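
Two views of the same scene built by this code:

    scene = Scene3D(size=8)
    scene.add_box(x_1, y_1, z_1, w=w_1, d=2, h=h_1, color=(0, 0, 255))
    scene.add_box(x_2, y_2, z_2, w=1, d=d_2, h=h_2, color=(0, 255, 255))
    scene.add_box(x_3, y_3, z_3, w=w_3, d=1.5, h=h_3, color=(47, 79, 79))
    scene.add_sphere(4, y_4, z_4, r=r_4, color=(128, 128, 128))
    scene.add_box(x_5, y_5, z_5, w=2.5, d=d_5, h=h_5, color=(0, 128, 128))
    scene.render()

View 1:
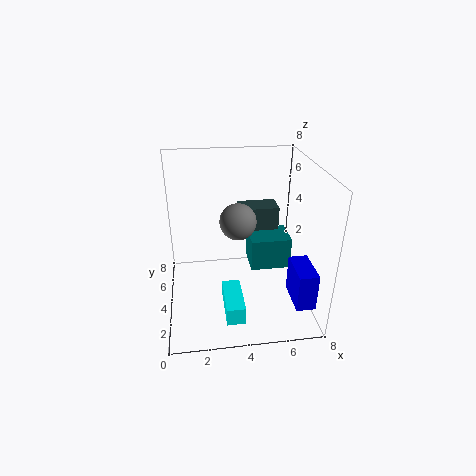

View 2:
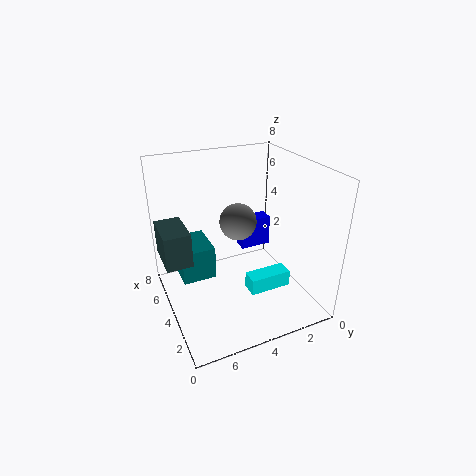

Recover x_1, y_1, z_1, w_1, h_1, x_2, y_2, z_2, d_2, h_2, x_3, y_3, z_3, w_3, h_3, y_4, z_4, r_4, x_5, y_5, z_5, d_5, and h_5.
x_1 = 6.5; y_1 = 0.5; z_1 = 1.5; w_1 = 1; h_1 = 2; x_2 = 3; y_2 = 1; z_2 = 0.5; d_2 = 2.5; h_2 = 1; x_3 = 4.5; y_3 = 6.5; z_3 = 2.5; w_3 = 2.5; h_3 = 2; y_4 = 4; z_4 = 5; r_4 = 1; x_5 = 5; y_5 = 5; z_5 = 1; d_5 = 2; h_5 = 2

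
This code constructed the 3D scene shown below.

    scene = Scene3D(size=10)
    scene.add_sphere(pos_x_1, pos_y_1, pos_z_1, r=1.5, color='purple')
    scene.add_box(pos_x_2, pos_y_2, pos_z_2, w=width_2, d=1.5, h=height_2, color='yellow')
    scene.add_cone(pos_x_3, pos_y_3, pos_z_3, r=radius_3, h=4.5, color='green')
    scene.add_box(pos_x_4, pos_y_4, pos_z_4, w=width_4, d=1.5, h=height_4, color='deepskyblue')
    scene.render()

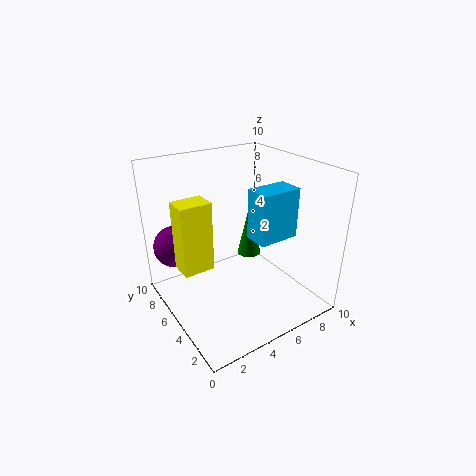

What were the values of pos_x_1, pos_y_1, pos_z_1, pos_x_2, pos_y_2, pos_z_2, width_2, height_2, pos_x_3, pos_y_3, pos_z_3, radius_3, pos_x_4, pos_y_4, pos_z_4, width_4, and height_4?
pos_x_1 = 1.5
pos_y_1 = 8
pos_z_1 = 4
pos_x_2 = 0.5
pos_y_2 = 4
pos_z_2 = 4
width_2 = 2
height_2 = 4.5
pos_x_3 = 8.5
pos_y_3 = 8.5
pos_z_3 = 1
radius_3 = 1
pos_x_4 = 4
pos_y_4 = 1
pos_z_4 = 6.5
width_4 = 2.5
height_4 = 3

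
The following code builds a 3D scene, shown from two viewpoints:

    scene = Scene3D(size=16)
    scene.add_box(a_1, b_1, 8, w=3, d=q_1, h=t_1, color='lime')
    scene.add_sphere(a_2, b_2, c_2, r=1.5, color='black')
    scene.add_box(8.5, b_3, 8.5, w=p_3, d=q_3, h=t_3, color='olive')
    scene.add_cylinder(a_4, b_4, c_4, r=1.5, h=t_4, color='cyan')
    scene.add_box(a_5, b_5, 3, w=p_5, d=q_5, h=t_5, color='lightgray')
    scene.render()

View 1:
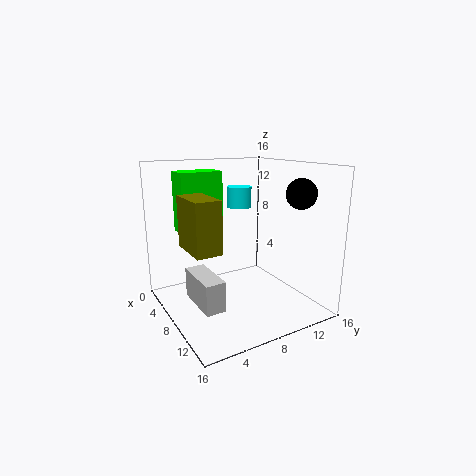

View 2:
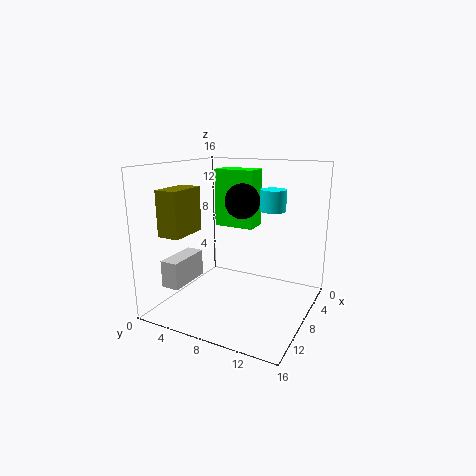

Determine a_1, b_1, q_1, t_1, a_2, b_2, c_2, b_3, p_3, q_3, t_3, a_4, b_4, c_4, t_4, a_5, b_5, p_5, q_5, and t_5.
a_1 = 1.5
b_1 = 3
q_1 = 5
t_1 = 7
a_2 = 14
b_2 = 11.5
c_2 = 13.5
b_3 = 1
p_3 = 4.5
q_3 = 2.5
t_3 = 5
a_4 = 4
b_4 = 10.5
c_4 = 10.5
t_4 = 2.5
a_5 = 8.5
b_5 = 1.5
p_5 = 5
q_5 = 2
t_5 = 3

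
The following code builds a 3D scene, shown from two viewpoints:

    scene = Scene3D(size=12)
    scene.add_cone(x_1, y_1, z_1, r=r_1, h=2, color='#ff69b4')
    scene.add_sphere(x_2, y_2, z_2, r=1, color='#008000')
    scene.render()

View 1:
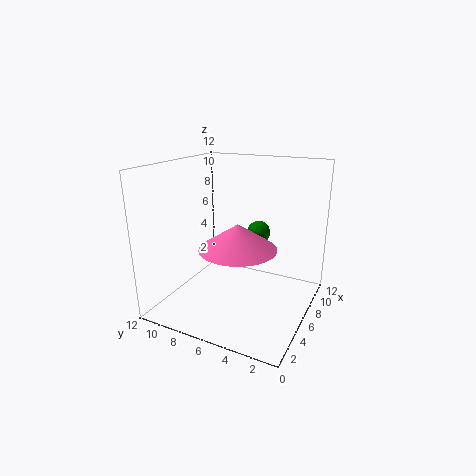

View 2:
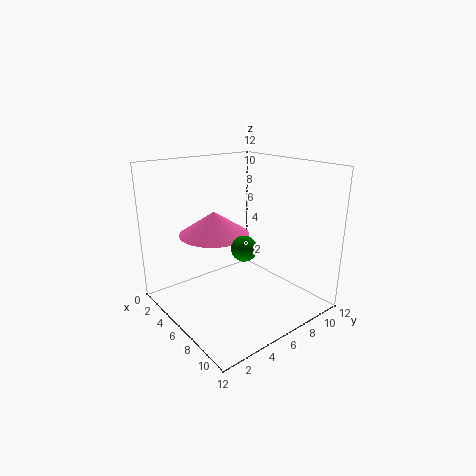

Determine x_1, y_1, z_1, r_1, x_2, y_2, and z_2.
x_1 = 4
y_1 = 5
z_1 = 6
r_1 = 3
x_2 = 8
y_2 = 5
z_2 = 6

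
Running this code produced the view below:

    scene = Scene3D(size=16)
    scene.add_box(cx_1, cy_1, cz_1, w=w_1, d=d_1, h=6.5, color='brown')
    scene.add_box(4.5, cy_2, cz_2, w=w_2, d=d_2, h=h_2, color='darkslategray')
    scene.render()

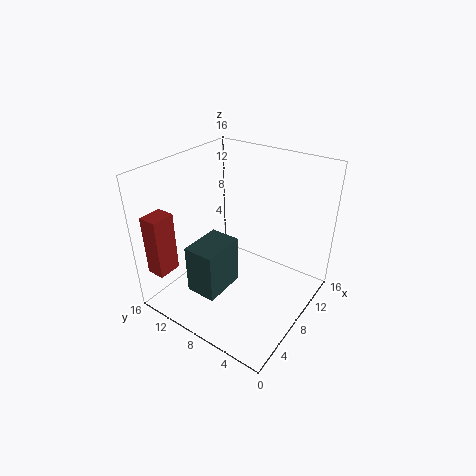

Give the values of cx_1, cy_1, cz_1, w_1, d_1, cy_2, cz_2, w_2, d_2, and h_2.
cx_1 = 0.25; cy_1 = 12.25; cz_1 = 5.5; w_1 = 2.5; d_1 = 2; cy_2 = 9.25; cz_2 = 0.5; w_2 = 5.25; d_2 = 3.75; h_2 = 6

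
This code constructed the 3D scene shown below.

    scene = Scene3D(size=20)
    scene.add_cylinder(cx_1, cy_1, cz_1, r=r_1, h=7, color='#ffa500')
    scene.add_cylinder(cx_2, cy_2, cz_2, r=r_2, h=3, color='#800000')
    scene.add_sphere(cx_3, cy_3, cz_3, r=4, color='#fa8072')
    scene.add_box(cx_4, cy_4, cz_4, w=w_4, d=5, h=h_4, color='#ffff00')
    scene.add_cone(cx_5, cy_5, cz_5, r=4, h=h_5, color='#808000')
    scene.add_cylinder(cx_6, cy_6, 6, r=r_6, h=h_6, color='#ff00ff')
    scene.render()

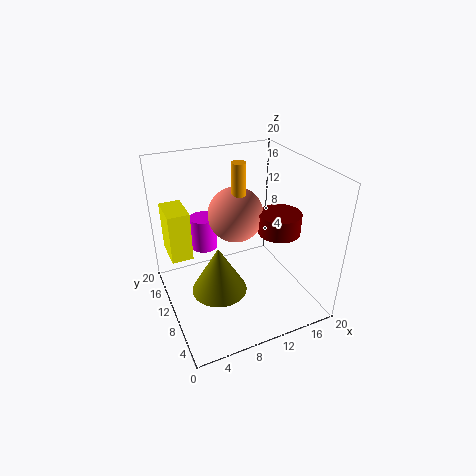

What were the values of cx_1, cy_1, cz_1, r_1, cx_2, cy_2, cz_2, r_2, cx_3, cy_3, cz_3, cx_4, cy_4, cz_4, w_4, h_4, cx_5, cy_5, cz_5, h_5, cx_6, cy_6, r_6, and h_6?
cx_1 = 11, cy_1 = 12, cz_1 = 13, r_1 = 1, cx_2 = 16, cy_2 = 9, cz_2 = 10, r_2 = 3, cx_3 = 11, cy_3 = 13, cz_3 = 12, cx_4 = 1, cy_4 = 12, cz_4 = 7, w_4 = 3, h_4 = 7, cx_5 = 7, cy_5 = 10, cz_5 = 2, h_5 = 7, cx_6 = 7, cy_6 = 16, r_6 = 2, h_6 = 5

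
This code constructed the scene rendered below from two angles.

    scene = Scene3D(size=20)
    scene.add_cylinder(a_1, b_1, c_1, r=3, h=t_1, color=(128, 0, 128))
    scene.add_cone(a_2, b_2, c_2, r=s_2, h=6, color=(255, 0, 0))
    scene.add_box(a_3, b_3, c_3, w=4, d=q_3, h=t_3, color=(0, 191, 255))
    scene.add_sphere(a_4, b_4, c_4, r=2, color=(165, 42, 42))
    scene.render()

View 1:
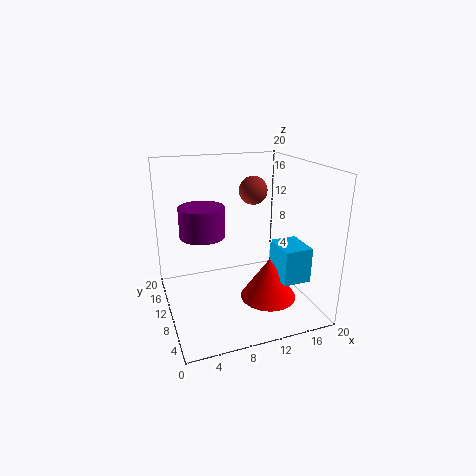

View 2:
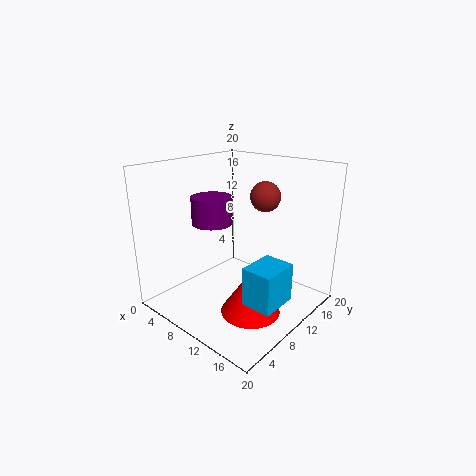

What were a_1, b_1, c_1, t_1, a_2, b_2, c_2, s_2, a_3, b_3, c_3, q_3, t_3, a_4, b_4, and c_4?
a_1 = 5, b_1 = 10, c_1 = 11, t_1 = 4, a_2 = 14, b_2 = 8, c_2 = 1, s_2 = 4, a_3 = 15, b_3 = 5, c_3 = 4, q_3 = 5, t_3 = 5, a_4 = 13, b_4 = 12, c_4 = 16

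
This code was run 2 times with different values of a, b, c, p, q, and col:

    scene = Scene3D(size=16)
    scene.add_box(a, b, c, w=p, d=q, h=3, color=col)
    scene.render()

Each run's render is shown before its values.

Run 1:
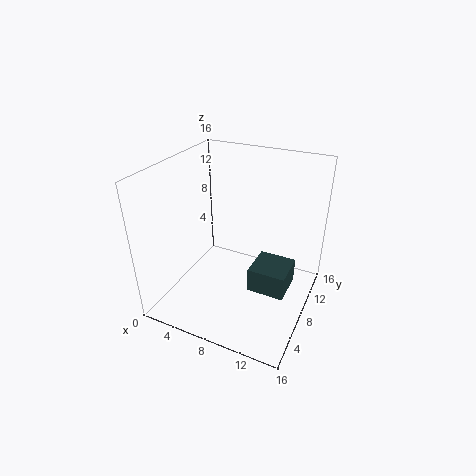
a = 9, b = 8.5, c = 0.5, p = 4.5, q = 4.5, col = 'darkslategray'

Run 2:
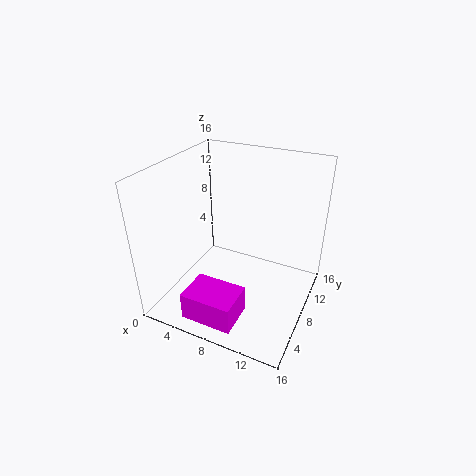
a = 5, b = 0.5, c = 1.5, p = 5.5, q = 4, col = 'magenta'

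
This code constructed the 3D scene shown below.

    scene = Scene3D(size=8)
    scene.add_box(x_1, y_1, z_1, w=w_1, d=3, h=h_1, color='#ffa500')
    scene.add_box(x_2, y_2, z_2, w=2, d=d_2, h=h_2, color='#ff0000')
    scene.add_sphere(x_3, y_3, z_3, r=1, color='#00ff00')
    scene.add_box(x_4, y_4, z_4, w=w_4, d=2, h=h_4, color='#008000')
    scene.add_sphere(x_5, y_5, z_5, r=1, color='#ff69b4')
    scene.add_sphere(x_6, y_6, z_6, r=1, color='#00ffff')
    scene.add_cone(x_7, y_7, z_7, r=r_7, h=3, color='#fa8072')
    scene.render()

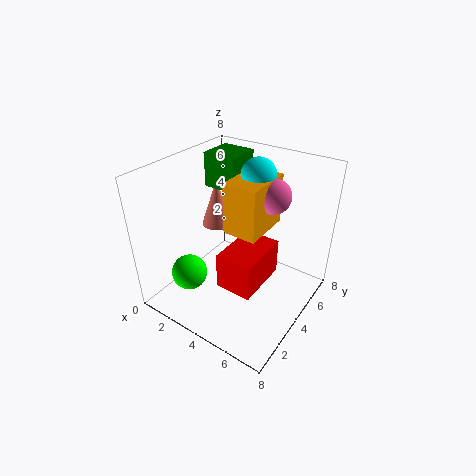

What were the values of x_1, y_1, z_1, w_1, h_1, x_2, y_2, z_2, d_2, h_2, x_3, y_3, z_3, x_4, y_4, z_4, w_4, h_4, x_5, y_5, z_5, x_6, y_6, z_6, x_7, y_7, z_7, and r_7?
x_1 = 3
y_1 = 4
z_1 = 4
w_1 = 2
h_1 = 3
x_2 = 4
y_2 = 2
z_2 = 2
d_2 = 3
h_2 = 2
x_3 = 2
y_3 = 2
z_3 = 2
x_4 = 1
y_4 = 5
z_4 = 6
w_4 = 2
h_4 = 2
x_5 = 5
y_5 = 6
z_5 = 6
x_6 = 4
y_6 = 6
z_6 = 7
x_7 = 1
y_7 = 6
z_7 = 3
r_7 = 1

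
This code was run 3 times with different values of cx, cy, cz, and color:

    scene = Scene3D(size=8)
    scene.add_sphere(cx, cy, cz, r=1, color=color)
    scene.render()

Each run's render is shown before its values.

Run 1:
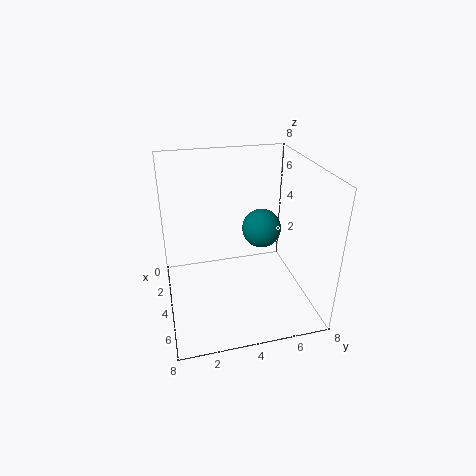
cx = 5; cy = 5; cz = 5; color = 'teal'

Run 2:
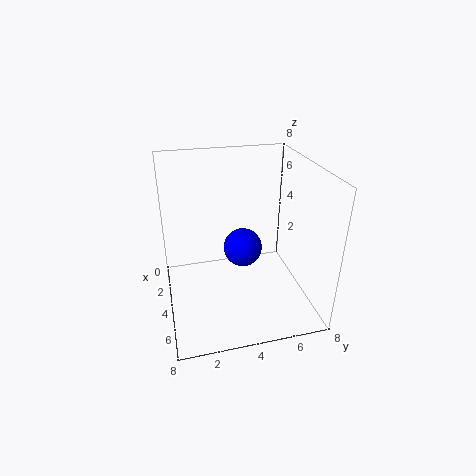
cx = 5; cy = 4; cz = 4; color = 'blue'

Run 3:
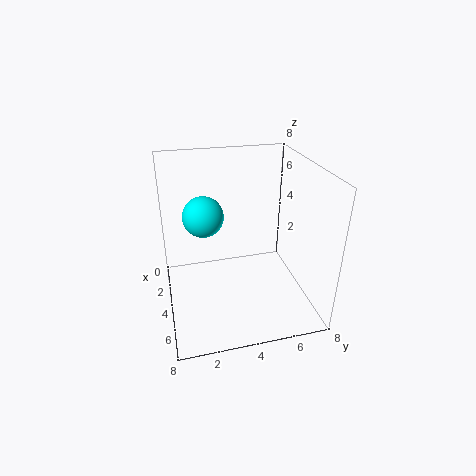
cx = 5; cy = 2; cz = 6; color = 'cyan'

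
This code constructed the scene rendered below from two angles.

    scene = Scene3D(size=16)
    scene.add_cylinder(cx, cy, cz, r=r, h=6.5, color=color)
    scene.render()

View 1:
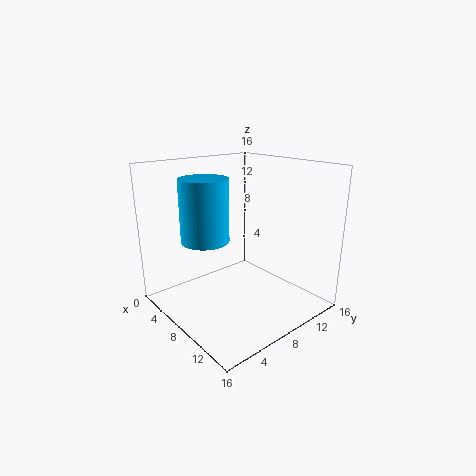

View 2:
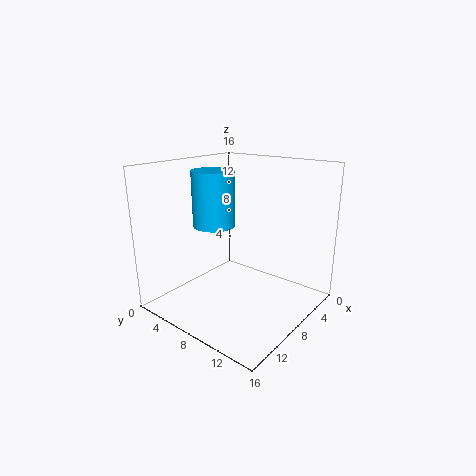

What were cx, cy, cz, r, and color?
cx = 7.5; cy = 4; cz = 8.5; r = 2.5; color = 'deepskyblue'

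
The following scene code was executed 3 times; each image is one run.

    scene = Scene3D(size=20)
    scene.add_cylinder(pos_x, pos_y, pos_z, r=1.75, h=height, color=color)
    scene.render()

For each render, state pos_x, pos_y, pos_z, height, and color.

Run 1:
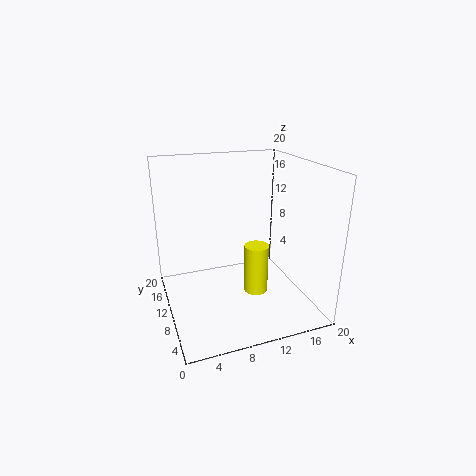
pos_x = 12.75; pos_y = 9.75; pos_z = 1.25; height = 7.25; color = 'yellow'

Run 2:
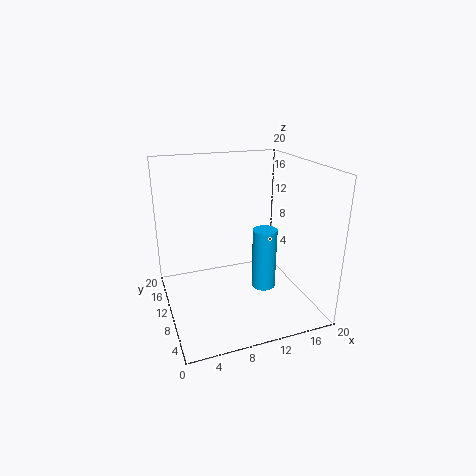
pos_x = 14; pos_y = 9.75; pos_z = 1.75; height = 9; color = 'deepskyblue'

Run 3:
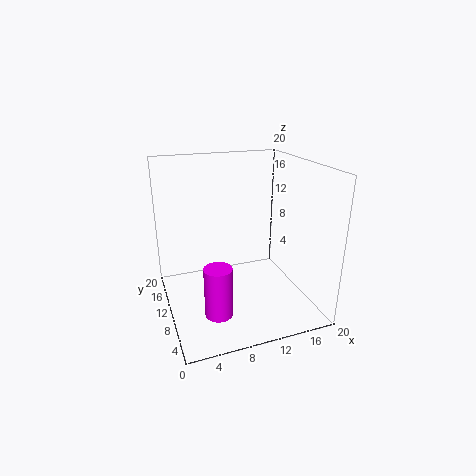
pos_x = 5.25; pos_y = 4; pos_z = 2.75; height = 6.5; color = 'magenta'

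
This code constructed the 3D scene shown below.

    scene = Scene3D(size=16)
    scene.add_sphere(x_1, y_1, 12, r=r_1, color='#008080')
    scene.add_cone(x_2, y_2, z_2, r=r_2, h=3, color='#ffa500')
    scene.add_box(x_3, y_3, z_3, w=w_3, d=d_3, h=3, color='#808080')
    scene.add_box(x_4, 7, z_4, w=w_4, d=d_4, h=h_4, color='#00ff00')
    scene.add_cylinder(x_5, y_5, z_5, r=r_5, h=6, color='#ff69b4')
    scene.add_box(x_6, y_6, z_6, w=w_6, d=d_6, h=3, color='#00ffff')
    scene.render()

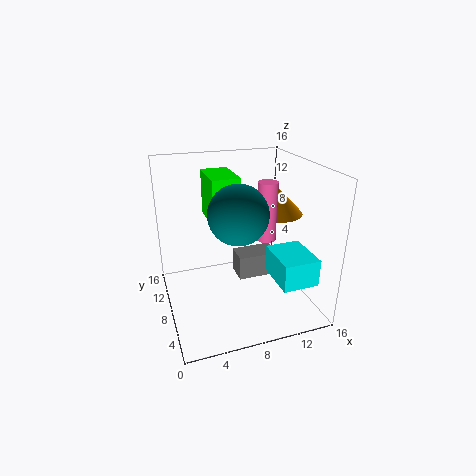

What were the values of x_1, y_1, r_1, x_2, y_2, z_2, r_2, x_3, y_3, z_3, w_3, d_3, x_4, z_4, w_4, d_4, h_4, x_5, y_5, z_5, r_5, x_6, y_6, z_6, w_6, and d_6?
x_1 = 7
y_1 = 5
r_1 = 3
x_2 = 13
y_2 = 9
z_2 = 10
r_2 = 3
x_3 = 9
y_3 = 10
z_3 = 1
w_3 = 5
d_3 = 3
x_4 = 5
z_4 = 10
w_4 = 3
d_4 = 5
h_4 = 5
x_5 = 10
y_5 = 5
z_5 = 9
r_5 = 1
x_6 = 11
y_6 = 2
z_6 = 4
w_6 = 4
d_6 = 5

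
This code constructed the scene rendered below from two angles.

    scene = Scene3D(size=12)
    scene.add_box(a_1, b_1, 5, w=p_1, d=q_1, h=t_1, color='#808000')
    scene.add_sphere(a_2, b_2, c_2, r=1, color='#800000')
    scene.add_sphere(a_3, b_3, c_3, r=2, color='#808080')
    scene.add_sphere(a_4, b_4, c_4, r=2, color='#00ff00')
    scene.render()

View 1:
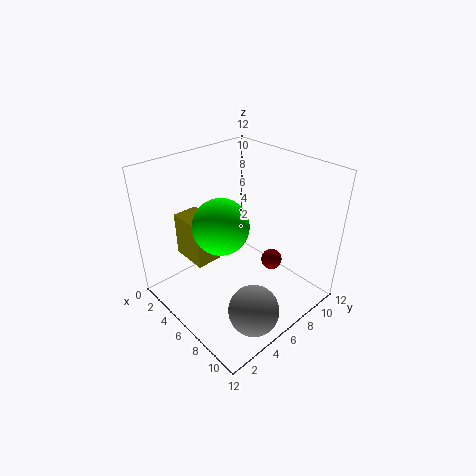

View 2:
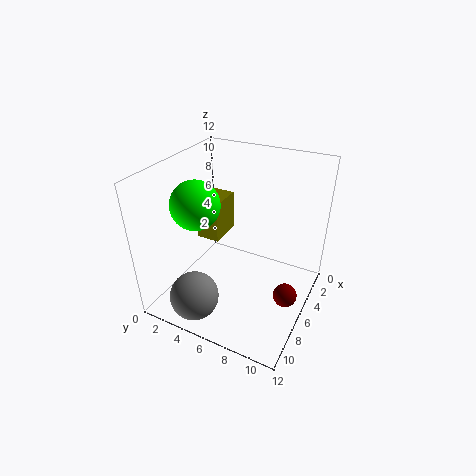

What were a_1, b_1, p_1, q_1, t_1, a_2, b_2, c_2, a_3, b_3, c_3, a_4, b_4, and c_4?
a_1 = 3, b_1 = 2, p_1 = 3, q_1 = 2, t_1 = 3.5, a_2 = 6, b_2 = 10.5, c_2 = 1.5, a_3 = 10, b_3 = 4, c_3 = 2, a_4 = 7.5, b_4 = 3, c_4 = 9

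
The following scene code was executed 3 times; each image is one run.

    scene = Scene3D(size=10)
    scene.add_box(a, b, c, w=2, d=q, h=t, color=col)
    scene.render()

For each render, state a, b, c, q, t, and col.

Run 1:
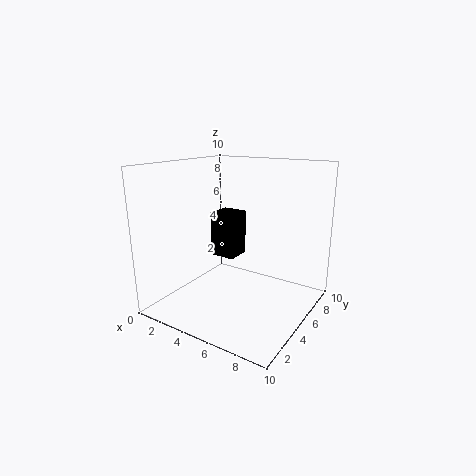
a = 1.5
b = 6.5
c = 2.5
q = 2
t = 3.5
col = 'black'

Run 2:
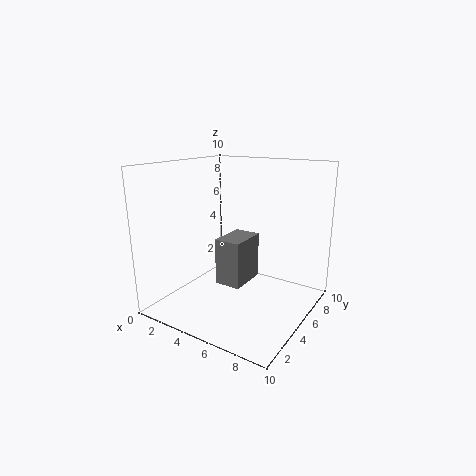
a = 3
b = 5
c = 1
q = 3
t = 3.5
col = 'gray'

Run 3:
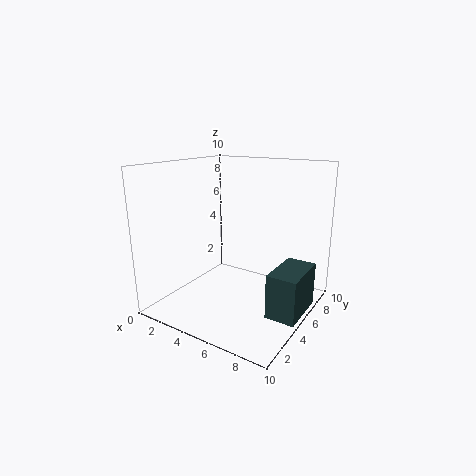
a = 8
b = 3.5
c = 0.5
q = 3.5
t = 3
col = 'darkslategray'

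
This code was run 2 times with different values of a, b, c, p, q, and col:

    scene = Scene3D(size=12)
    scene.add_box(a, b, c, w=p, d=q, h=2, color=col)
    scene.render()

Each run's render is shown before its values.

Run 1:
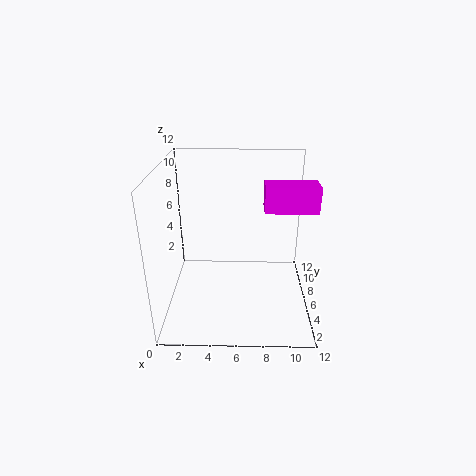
a = 8
b = 4
c = 9
p = 4
q = 2
col = 'magenta'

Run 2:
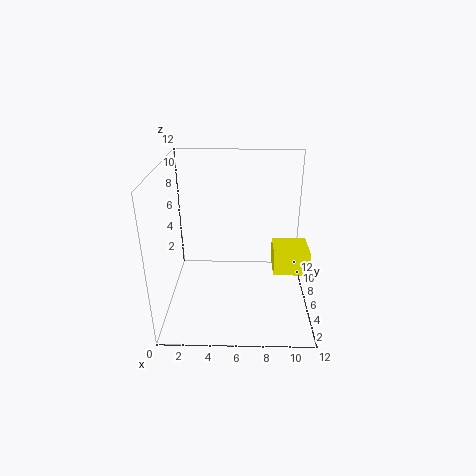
a = 9
b = 5
c = 3
p = 3
q = 3
col = 'yellow'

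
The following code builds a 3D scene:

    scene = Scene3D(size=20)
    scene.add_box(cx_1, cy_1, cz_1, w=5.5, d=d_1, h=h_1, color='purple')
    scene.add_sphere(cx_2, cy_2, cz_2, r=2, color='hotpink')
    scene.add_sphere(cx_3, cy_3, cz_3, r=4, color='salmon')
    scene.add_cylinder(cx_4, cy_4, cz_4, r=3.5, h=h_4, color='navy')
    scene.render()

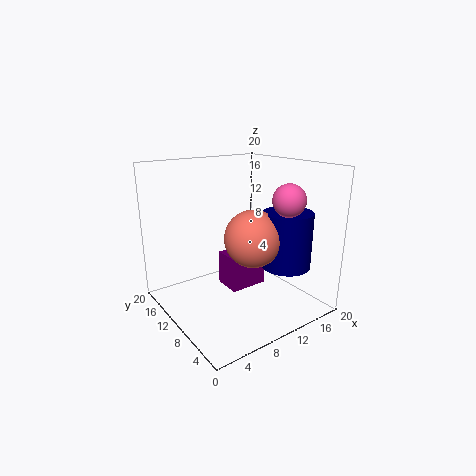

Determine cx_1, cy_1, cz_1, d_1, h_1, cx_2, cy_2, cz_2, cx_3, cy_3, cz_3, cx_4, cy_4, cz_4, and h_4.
cx_1 = 9; cy_1 = 9.5; cz_1 = 2; d_1 = 4; h_1 = 5; cx_2 = 12; cy_2 = 2.5; cz_2 = 16.5; cx_3 = 11.5; cy_3 = 8.5; cz_3 = 10; cx_4 = 16; cy_4 = 6.5; cz_4 = 5.5; h_4 = 8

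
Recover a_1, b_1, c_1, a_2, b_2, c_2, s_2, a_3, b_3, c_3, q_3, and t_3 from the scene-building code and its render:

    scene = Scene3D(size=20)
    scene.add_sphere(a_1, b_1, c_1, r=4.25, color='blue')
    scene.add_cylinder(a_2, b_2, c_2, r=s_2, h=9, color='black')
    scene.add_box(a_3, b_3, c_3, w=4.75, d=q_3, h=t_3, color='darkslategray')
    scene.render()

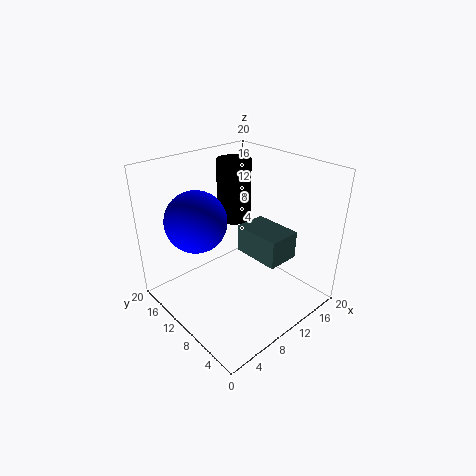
a_1 = 5.75, b_1 = 13.75, c_1 = 12.5, a_2 = 13.25, b_2 = 14.5, c_2 = 10.5, s_2 = 2.5, a_3 = 11.5, b_3 = 4.75, c_3 = 6.75, q_3 = 7, t_3 = 4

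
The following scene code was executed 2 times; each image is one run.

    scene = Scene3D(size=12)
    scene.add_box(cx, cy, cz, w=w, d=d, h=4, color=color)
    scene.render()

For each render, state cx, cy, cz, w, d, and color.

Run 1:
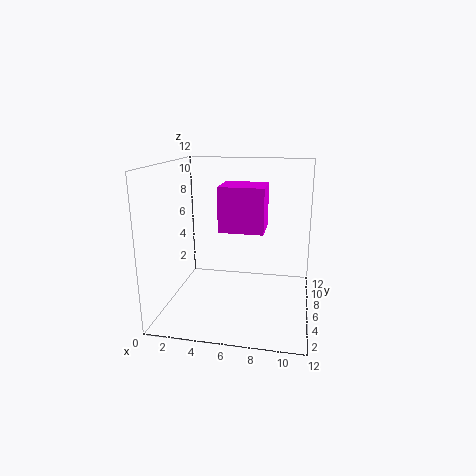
cx = 4
cy = 7
cz = 6
w = 4
d = 3.5
color = 'magenta'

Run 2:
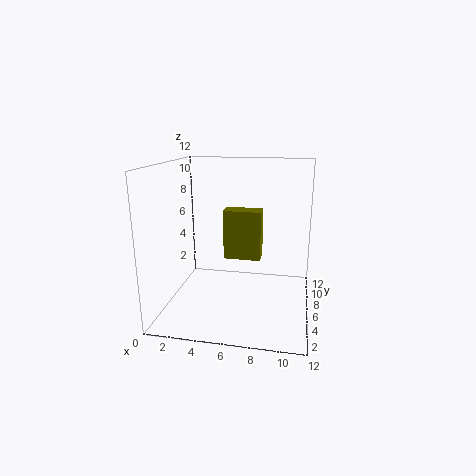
cx = 5
cy = 5
cz = 4.5
w = 3
d = 1.5
color = 'olive'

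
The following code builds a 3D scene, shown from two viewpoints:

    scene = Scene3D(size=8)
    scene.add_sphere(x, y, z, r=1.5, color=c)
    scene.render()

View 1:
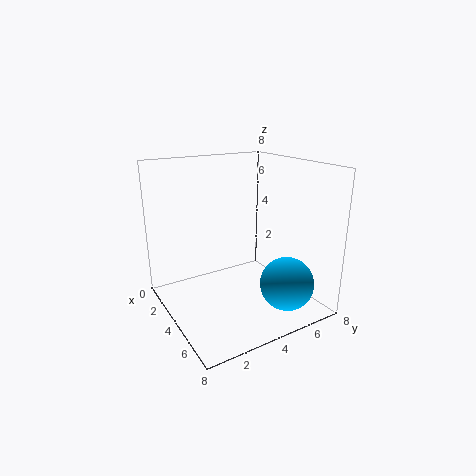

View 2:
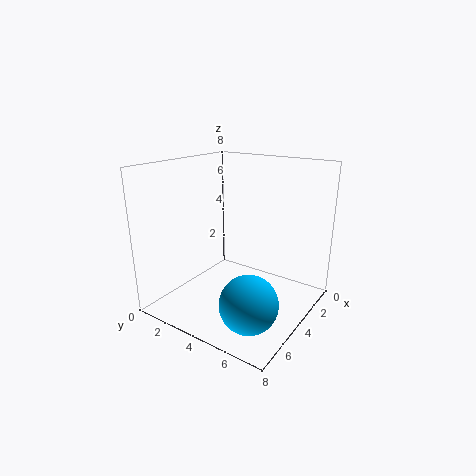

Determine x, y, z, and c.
x = 6; y = 6; z = 1.5; c = 'deepskyblue'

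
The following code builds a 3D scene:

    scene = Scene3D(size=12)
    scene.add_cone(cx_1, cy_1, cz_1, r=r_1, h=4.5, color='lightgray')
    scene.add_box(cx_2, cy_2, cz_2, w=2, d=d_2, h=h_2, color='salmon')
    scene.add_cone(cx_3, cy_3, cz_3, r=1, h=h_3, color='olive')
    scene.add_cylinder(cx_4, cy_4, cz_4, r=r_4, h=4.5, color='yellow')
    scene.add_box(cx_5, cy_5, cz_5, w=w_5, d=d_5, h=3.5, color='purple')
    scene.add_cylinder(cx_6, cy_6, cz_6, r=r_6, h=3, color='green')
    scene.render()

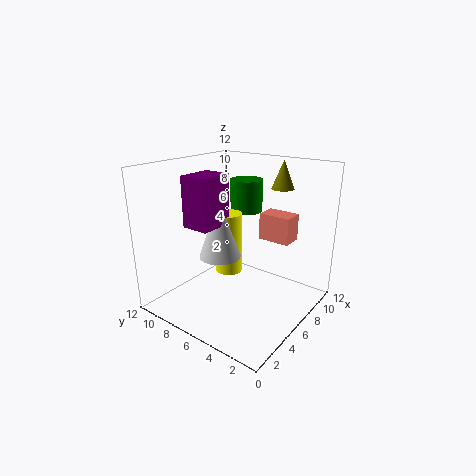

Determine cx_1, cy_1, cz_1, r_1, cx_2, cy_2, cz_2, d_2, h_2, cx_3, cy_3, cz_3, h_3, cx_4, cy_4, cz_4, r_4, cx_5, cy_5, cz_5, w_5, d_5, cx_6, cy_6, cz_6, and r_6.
cx_1 = 2.5; cy_1 = 5; cz_1 = 6; r_1 = 1.5; cx_2 = 10; cy_2 = 3.5; cz_2 = 4.5; d_2 = 3; h_2 = 2.5; cx_3 = 10.5; cy_3 = 4.5; cz_3 = 9.5; h_3 = 2.5; cx_4 = 3.5; cy_4 = 5; cz_4 = 4.5; r_4 = 1; cx_5 = 0.5; cy_5 = 4.5; cz_5 = 8.5; w_5 = 2.5; d_5 = 2; cx_6 = 10; cy_6 = 8; cz_6 = 7; r_6 = 1.5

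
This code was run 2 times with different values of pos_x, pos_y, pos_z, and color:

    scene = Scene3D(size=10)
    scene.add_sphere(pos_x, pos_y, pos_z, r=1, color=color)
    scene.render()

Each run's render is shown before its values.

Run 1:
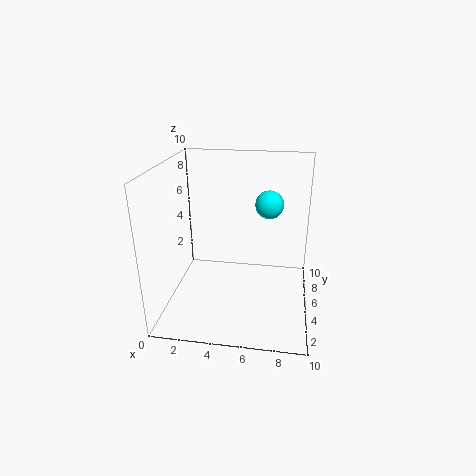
pos_x = 7, pos_y = 6.5, pos_z = 7, color = 'cyan'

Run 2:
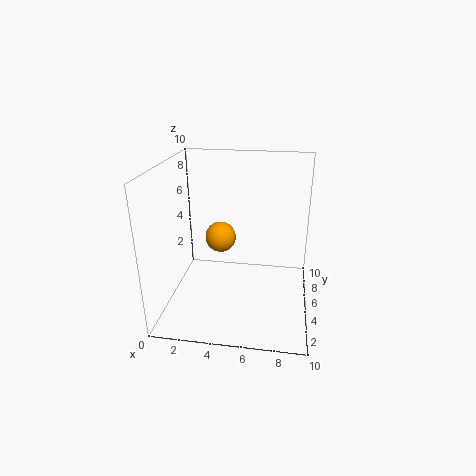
pos_x = 4, pos_y = 4, pos_z = 5.5, color = 'orange'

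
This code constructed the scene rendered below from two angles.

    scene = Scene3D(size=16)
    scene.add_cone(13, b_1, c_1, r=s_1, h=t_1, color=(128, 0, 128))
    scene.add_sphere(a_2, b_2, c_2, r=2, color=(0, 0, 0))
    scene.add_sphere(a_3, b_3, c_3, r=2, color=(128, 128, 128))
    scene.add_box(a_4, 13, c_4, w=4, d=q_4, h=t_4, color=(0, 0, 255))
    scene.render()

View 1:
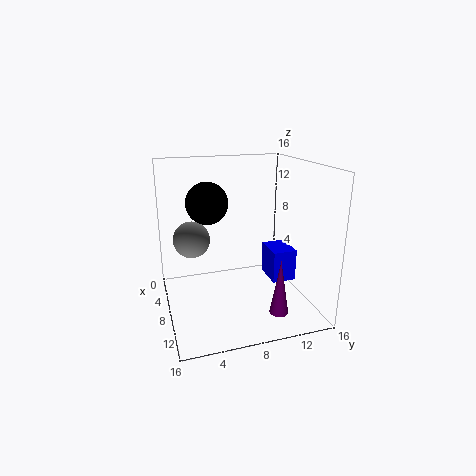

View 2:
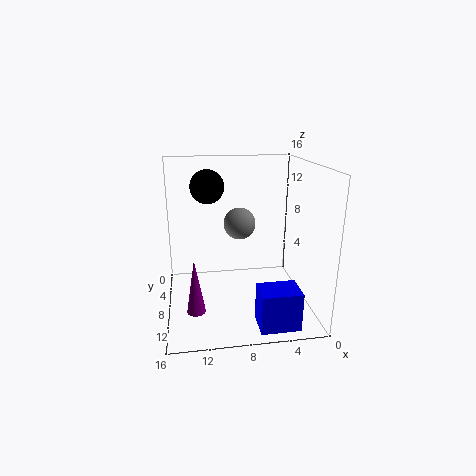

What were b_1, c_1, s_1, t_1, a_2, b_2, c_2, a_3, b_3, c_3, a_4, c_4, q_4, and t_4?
b_1 = 11
c_1 = 1
s_1 = 1
t_1 = 6
a_2 = 11
b_2 = 4
c_2 = 13
a_3 = 7
b_3 = 3
c_3 = 8
a_4 = 3
c_4 = 1
q_4 = 3
t_4 = 4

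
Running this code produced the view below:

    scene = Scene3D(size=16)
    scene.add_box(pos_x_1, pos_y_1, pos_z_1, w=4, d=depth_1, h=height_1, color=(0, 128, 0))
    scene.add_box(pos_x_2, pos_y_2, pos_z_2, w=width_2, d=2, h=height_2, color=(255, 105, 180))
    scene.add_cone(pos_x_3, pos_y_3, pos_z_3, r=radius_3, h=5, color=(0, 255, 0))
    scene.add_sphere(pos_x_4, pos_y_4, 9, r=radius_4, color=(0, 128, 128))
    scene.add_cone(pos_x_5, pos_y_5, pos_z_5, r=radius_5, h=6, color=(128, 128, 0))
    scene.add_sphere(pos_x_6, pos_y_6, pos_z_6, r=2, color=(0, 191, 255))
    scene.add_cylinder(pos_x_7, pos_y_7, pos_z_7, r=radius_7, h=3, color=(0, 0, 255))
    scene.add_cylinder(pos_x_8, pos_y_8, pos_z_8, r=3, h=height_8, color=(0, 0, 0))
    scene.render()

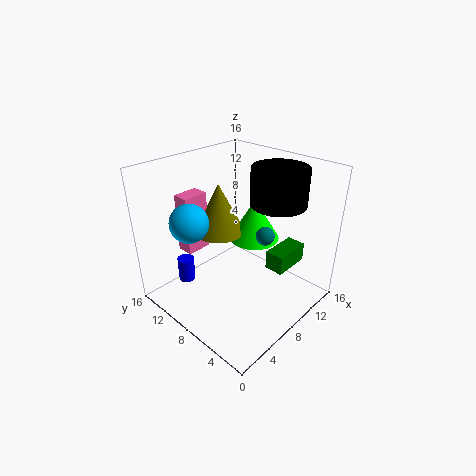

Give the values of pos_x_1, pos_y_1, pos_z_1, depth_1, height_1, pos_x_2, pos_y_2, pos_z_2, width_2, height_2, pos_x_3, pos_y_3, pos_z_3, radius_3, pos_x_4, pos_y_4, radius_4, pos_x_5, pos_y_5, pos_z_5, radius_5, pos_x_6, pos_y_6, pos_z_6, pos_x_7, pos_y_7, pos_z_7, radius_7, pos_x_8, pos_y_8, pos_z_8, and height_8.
pos_x_1 = 8
pos_y_1 = 2
pos_z_1 = 6
depth_1 = 2
height_1 = 2
pos_x_2 = 5
pos_y_2 = 13
pos_z_2 = 5
width_2 = 3
height_2 = 7
pos_x_3 = 12
pos_y_3 = 9
pos_z_3 = 6
radius_3 = 3
pos_x_4 = 9
pos_y_4 = 5
radius_4 = 1
pos_x_5 = 9
pos_y_5 = 12
pos_z_5 = 7
radius_5 = 3
pos_x_6 = 3
pos_y_6 = 10
pos_z_6 = 11
pos_x_7 = 5
pos_y_7 = 14
pos_z_7 = 1
radius_7 = 1
pos_x_8 = 11
pos_y_8 = 5
pos_z_8 = 12
height_8 = 4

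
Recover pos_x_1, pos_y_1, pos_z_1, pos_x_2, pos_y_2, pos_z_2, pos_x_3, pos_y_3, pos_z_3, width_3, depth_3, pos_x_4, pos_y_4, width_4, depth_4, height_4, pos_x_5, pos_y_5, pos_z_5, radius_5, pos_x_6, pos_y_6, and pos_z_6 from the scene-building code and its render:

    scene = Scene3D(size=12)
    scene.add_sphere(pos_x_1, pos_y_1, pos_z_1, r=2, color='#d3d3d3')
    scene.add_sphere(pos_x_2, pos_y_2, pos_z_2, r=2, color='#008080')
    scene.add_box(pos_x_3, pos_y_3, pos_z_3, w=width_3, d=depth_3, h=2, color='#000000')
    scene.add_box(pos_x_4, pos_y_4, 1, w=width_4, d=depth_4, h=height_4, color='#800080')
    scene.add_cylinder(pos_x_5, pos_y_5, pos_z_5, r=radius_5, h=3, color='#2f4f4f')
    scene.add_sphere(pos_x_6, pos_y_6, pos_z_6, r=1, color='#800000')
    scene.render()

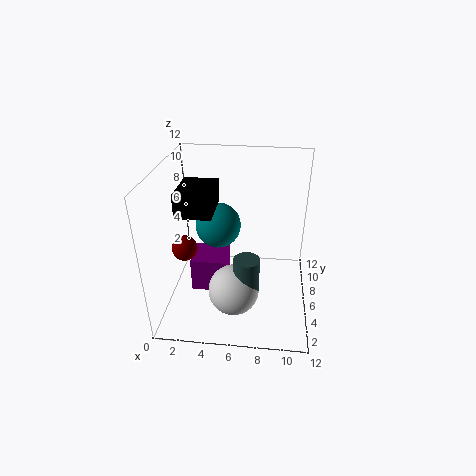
pos_x_1 = 6; pos_y_1 = 3; pos_z_1 = 3; pos_x_2 = 4; pos_y_2 = 8; pos_z_2 = 6; pos_x_3 = 1; pos_y_3 = 5; pos_z_3 = 8; width_3 = 3; depth_3 = 4; pos_x_4 = 2; pos_y_4 = 5; width_4 = 3; depth_4 = 3; height_4 = 3; pos_x_5 = 7; pos_y_5 = 3; pos_z_5 = 3; radius_5 = 1; pos_x_6 = 2; pos_y_6 = 4; pos_z_6 = 6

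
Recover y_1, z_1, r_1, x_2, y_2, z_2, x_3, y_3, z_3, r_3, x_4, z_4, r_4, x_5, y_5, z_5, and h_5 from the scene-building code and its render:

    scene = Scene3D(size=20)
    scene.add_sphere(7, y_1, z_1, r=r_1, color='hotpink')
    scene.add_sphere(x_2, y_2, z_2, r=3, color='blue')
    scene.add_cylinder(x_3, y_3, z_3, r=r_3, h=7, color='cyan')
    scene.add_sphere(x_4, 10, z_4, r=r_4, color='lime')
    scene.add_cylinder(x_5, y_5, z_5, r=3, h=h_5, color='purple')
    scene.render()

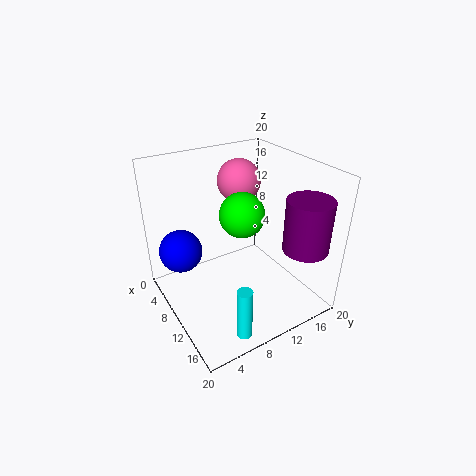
y_1 = 12, z_1 = 17, r_1 = 3, x_2 = 6, y_2 = 3, z_2 = 8, x_3 = 18, y_3 = 6, z_3 = 1, r_3 = 1, x_4 = 11, z_4 = 14, r_4 = 3, x_5 = 17, y_5 = 16, z_5 = 10, h_5 = 7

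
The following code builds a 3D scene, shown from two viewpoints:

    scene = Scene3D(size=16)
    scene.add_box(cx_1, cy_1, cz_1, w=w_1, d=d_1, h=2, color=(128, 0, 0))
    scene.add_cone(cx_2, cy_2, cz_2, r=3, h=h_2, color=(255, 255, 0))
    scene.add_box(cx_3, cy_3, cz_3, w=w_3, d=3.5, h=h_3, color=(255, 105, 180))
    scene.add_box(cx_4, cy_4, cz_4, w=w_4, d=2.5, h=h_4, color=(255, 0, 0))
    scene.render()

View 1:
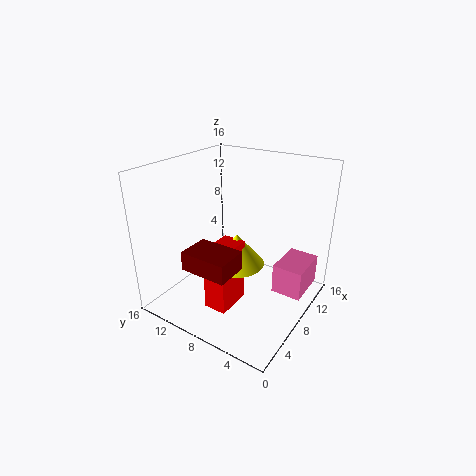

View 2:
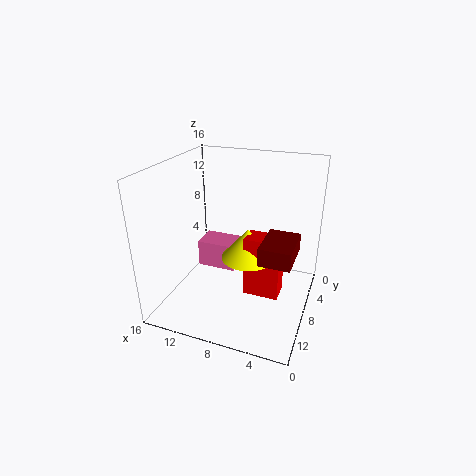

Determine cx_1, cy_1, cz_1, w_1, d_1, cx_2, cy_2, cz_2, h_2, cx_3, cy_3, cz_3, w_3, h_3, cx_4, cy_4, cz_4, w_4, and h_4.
cx_1 = 1.5; cy_1 = 5.5; cz_1 = 6.5; w_1 = 3.5; d_1 = 5; cx_2 = 7; cy_2 = 7.5; cz_2 = 5.5; h_2 = 3.5; cx_3 = 10; cy_3 = 1; cz_3 = 1; w_3 = 5; h_3 = 3.5; cx_4 = 3; cy_4 = 6.5; cz_4 = 1.5; w_4 = 4; h_4 = 7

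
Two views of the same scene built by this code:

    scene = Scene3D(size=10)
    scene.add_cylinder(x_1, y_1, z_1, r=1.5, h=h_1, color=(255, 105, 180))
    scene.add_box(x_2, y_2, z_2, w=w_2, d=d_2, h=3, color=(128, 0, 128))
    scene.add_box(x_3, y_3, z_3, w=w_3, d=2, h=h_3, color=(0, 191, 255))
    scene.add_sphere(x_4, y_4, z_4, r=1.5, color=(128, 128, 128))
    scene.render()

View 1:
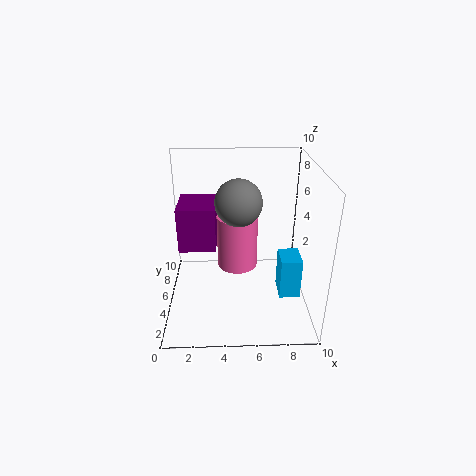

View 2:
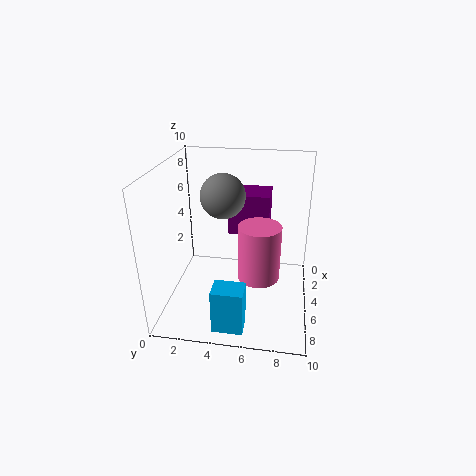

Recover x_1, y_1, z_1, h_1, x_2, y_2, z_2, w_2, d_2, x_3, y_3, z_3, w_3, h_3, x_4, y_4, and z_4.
x_1 = 5, y_1 = 6.5, z_1 = 2, h_1 = 4, x_2 = 1, y_2 = 4, z_2 = 4.5, w_2 = 2.5, d_2 = 3, x_3 = 8, y_3 = 4, z_3 = 0.5, w_3 = 1.5, h_3 = 3, x_4 = 5, y_4 = 4, z_4 = 8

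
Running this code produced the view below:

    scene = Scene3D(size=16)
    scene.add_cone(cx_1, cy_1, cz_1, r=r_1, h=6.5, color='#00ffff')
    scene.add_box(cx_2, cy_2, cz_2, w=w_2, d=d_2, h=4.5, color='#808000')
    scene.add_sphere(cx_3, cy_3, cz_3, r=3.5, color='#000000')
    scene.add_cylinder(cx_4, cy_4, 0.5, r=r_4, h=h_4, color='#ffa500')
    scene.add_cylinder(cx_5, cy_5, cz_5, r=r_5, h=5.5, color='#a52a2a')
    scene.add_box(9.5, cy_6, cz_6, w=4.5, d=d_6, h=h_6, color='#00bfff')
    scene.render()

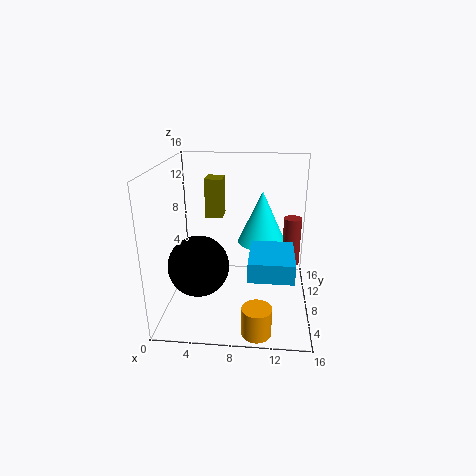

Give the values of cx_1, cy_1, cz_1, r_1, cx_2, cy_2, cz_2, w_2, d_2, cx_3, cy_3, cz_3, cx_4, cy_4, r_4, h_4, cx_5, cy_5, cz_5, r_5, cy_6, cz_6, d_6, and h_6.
cx_1 = 10.5
cy_1 = 13
cz_1 = 5.5
r_1 = 3
cx_2 = 4
cy_2 = 10
cz_2 = 9.5
w_2 = 2
d_2 = 2.5
cx_3 = 3.5
cy_3 = 7.5
cz_3 = 4.5
cx_4 = 10.5
cy_4 = 1.5
r_4 = 1.5
h_4 = 3
cx_5 = 14
cy_5 = 9.5
cz_5 = 4.5
r_5 = 1
cy_6 = 2
cz_6 = 6
d_6 = 5.5
h_6 = 2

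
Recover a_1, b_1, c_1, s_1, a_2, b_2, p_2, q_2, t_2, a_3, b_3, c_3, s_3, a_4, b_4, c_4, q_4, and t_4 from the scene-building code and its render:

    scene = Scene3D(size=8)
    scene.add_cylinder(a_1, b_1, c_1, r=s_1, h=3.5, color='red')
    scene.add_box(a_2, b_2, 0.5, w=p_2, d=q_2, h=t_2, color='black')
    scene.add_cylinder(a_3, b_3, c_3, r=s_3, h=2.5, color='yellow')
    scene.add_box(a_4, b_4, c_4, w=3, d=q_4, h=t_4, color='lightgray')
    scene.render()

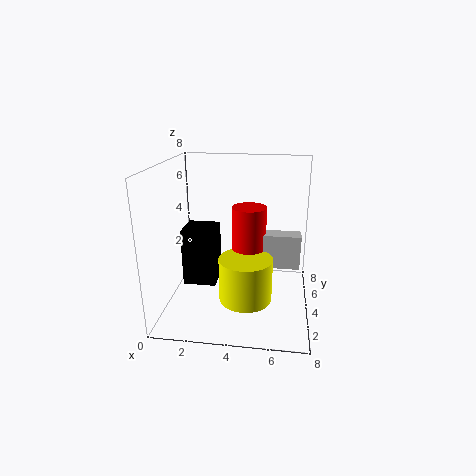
a_1 = 4.5; b_1 = 5; c_1 = 2; s_1 = 1; a_2 = 0.5; b_2 = 4.5; p_2 = 2; q_2 = 2; t_2 = 3.5; a_3 = 4.5; b_3 = 3.5; c_3 = 0.5; s_3 = 1.5; a_4 = 4.5; b_4 = 4.5; c_4 = 2; q_4 = 1; t_4 = 2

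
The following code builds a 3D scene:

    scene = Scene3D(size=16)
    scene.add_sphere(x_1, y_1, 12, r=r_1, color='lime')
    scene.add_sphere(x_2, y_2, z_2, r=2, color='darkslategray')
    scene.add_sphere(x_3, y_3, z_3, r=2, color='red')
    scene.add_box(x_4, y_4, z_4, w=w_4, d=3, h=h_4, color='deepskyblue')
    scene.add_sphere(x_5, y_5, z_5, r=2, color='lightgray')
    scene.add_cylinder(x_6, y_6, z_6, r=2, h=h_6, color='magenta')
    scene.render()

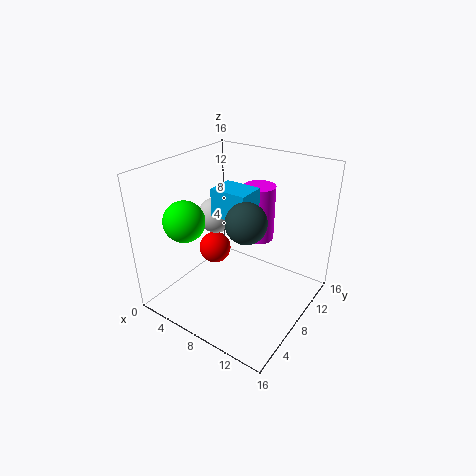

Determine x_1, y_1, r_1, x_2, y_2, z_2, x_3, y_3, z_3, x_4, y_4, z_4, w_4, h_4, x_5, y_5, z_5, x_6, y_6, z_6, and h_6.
x_1 = 6, y_1 = 2, r_1 = 2, x_2 = 11, y_2 = 5, z_2 = 12, x_3 = 3, y_3 = 10, z_3 = 4, x_4 = 6, y_4 = 6, z_4 = 11, w_4 = 4, h_4 = 3, x_5 = 5, y_5 = 8, z_5 = 10, x_6 = 7, y_6 = 14, z_6 = 5, h_6 = 7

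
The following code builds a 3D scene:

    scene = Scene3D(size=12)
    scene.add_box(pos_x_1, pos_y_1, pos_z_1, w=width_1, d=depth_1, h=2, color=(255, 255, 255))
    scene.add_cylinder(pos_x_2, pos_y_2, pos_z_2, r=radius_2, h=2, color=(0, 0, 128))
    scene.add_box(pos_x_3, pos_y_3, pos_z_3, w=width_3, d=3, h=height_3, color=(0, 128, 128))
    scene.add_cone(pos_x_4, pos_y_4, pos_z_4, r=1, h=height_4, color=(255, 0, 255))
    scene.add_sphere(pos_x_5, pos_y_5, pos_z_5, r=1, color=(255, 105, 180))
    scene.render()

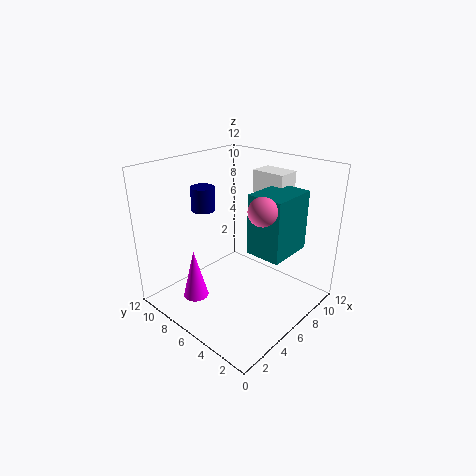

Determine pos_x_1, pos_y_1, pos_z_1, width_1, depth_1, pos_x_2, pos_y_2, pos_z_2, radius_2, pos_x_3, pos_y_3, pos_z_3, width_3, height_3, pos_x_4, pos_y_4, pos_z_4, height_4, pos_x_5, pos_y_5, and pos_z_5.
pos_x_1 = 9, pos_y_1 = 4, pos_z_1 = 9, width_1 = 2, depth_1 = 3, pos_x_2 = 5, pos_y_2 = 9, pos_z_2 = 8, radius_2 = 1, pos_x_3 = 6, pos_y_3 = 2, pos_z_3 = 5, width_3 = 4, height_3 = 5, pos_x_4 = 2, pos_y_4 = 7, pos_z_4 = 2, height_4 = 4, pos_x_5 = 4, pos_y_5 = 2, pos_z_5 = 10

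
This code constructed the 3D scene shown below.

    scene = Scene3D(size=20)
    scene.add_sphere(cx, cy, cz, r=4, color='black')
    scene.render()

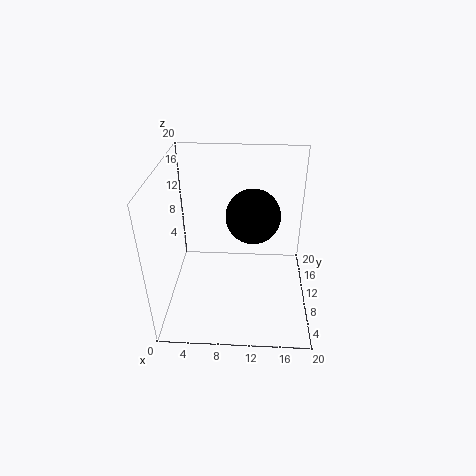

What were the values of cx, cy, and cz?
cx = 12; cy = 13.5; cz = 11.5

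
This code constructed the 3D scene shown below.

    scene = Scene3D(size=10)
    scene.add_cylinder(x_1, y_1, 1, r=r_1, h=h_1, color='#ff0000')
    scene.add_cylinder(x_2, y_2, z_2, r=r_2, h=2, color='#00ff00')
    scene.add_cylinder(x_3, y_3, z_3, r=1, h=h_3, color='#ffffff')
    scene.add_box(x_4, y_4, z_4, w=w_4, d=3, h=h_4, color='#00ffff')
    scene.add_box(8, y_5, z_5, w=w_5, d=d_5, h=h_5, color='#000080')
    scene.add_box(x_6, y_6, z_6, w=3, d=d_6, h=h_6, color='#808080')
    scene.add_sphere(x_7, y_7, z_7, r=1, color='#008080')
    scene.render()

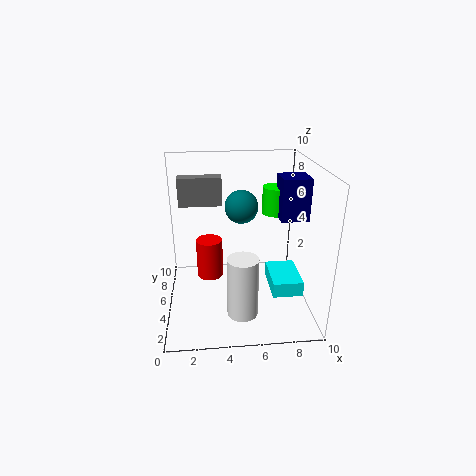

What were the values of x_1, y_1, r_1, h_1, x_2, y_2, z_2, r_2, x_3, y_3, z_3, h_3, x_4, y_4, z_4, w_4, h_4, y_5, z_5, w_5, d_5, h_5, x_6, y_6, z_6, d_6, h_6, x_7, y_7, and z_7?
x_1 = 3; y_1 = 7; r_1 = 1; h_1 = 3; x_2 = 8; y_2 = 7; z_2 = 6; r_2 = 1; x_3 = 5; y_3 = 2; z_3 = 1; h_3 = 4; x_4 = 7; y_4 = 2; z_4 = 2; w_4 = 2; h_4 = 1; y_5 = 5; z_5 = 6; w_5 = 2; d_5 = 2; h_5 = 3; x_6 = 1; y_6 = 6; z_6 = 7; d_6 = 1; h_6 = 2; x_7 = 5; y_7 = 3; z_7 = 8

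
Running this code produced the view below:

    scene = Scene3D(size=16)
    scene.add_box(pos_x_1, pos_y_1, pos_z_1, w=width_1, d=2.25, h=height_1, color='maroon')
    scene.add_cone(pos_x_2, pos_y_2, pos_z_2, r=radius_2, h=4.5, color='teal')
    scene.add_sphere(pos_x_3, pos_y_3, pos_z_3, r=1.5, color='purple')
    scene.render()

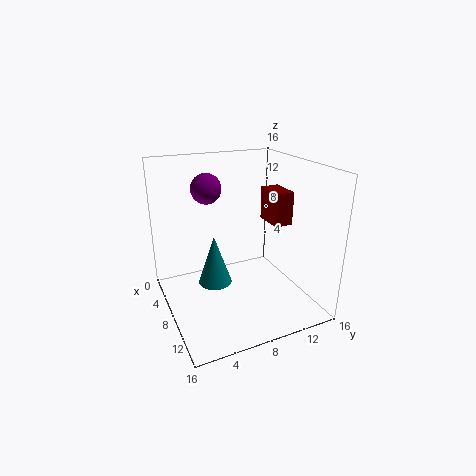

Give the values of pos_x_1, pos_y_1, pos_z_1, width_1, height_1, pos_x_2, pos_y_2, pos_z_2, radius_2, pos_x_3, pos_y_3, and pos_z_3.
pos_x_1 = 4
pos_y_1 = 13
pos_z_1 = 8.25
width_1 = 3.75
height_1 = 4
pos_x_2 = 13.25
pos_y_2 = 3.25
pos_z_2 = 6.75
radius_2 = 1.5
pos_x_3 = 8.75
pos_y_3 = 4.25
pos_z_3 = 14.25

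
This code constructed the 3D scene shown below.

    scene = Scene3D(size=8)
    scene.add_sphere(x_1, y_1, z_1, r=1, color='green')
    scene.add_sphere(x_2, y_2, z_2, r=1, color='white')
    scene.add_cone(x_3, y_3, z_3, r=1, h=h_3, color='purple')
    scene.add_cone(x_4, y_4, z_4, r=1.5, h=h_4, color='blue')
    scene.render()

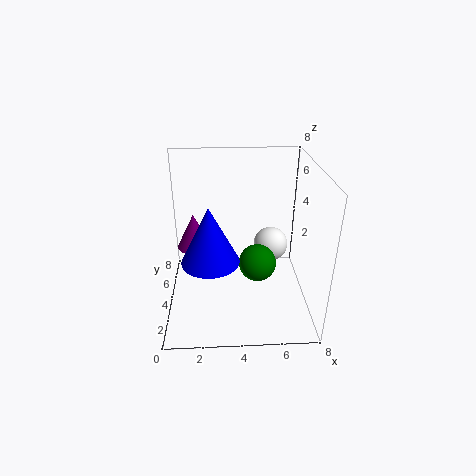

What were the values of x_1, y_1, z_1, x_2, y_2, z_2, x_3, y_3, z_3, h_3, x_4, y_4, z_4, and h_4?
x_1 = 5; y_1 = 3; z_1 = 3; x_2 = 6; y_2 = 5; z_2 = 3; x_3 = 1.5; y_3 = 5; z_3 = 3; h_3 = 2; x_4 = 2.5; y_4 = 2.5; z_4 = 3.5; h_4 = 3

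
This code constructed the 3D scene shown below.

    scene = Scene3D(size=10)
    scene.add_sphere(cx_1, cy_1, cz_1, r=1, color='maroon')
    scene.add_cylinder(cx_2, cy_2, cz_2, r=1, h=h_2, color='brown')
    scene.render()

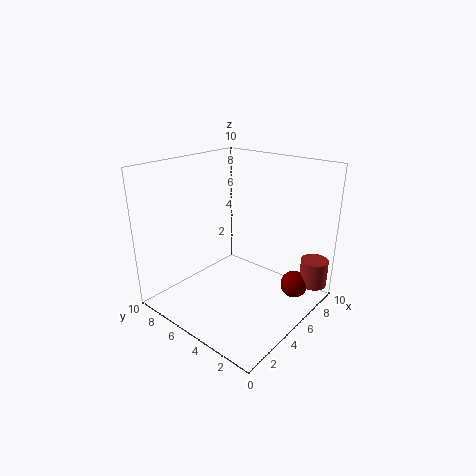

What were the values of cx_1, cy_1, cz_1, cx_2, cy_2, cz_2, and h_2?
cx_1 = 8
cy_1 = 2
cz_1 = 1
cx_2 = 9
cy_2 = 1
cz_2 = 1
h_2 = 2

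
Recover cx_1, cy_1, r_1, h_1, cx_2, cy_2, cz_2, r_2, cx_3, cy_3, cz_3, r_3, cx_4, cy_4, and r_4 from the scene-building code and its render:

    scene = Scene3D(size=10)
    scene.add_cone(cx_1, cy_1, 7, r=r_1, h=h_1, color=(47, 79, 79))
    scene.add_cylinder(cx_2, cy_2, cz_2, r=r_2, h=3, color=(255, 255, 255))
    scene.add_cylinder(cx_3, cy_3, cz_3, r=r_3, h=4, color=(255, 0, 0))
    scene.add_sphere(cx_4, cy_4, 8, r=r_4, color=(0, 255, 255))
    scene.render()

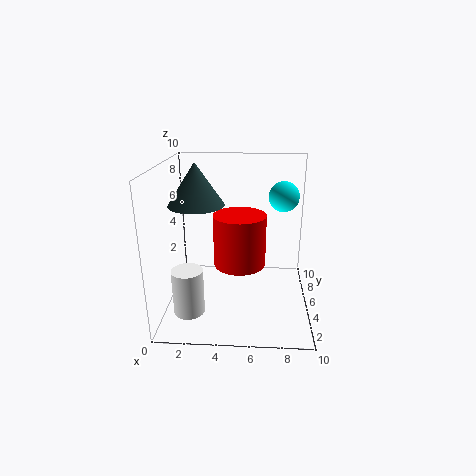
cx_1 = 2; cy_1 = 6; r_1 = 2; h_1 = 3; cx_2 = 2; cy_2 = 2; cz_2 = 1; r_2 = 1; cx_3 = 5; cy_3 = 7; cz_3 = 2; r_3 = 2; cx_4 = 8; cy_4 = 5; r_4 = 1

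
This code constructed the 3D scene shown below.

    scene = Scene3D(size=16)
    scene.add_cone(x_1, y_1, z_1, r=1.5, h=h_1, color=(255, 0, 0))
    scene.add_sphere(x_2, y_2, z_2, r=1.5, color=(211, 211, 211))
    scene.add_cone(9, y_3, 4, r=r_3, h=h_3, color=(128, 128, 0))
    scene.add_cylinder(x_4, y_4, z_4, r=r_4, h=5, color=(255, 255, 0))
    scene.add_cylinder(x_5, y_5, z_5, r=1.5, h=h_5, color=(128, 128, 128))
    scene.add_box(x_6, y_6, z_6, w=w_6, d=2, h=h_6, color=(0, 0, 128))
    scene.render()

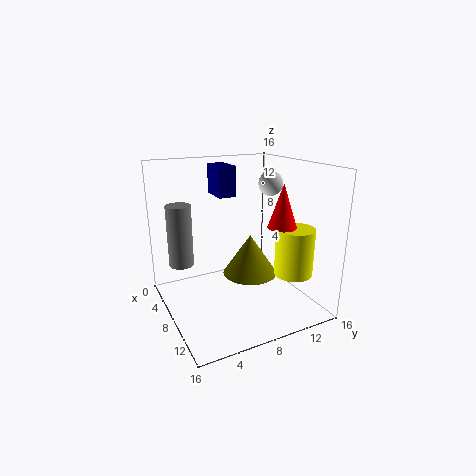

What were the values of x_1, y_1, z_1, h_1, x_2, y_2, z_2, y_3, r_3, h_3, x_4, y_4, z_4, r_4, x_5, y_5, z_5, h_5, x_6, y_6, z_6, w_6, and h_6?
x_1 = 12, y_1 = 11, z_1 = 10, h_1 = 4.5, x_2 = 5, y_2 = 14, z_2 = 13, y_3 = 9, r_3 = 3, h_3 = 4.5, x_4 = 13, y_4 = 12, z_4 = 5, r_4 = 2, x_5 = 2.5, y_5 = 3, z_5 = 3.5, h_5 = 7.5, x_6 = 2, y_6 = 7, z_6 = 12, w_6 = 3.5, h_6 = 3.5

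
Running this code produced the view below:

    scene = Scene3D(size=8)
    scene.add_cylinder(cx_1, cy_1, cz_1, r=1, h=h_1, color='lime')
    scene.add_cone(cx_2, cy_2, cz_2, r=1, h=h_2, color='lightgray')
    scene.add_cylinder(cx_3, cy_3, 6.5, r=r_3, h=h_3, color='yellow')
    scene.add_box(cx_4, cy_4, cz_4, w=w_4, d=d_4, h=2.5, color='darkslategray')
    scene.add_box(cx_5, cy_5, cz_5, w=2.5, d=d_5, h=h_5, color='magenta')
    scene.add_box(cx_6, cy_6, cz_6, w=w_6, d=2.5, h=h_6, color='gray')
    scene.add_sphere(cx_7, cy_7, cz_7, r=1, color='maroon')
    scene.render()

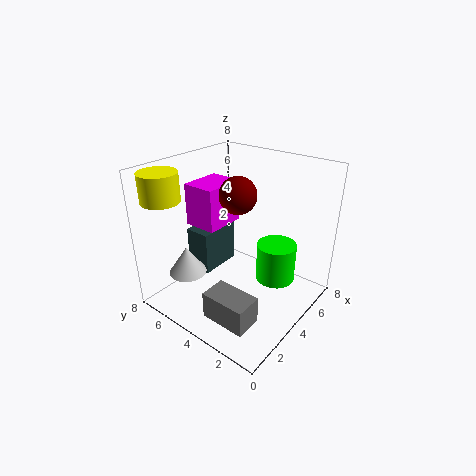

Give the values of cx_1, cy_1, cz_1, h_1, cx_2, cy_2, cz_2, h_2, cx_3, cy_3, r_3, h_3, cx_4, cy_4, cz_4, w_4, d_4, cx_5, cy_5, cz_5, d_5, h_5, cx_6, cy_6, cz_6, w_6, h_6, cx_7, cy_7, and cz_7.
cx_1 = 4
cy_1 = 1.5
cz_1 = 2.5
h_1 = 2
cx_2 = 1.5
cy_2 = 5.5
cz_2 = 2.5
h_2 = 1.5
cx_3 = 1
cy_3 = 6.5
r_3 = 1
h_3 = 1.5
cx_4 = 3
cy_4 = 5.5
cz_4 = 1.5
w_4 = 2.5
d_4 = 1.5
cx_5 = 3.5
cy_5 = 5.5
cz_5 = 4
d_5 = 2
h_5 = 2.5
cx_6 = 1
cy_6 = 1.5
cz_6 = 0.5
w_6 = 1.5
h_6 = 1.5
cx_7 = 4
cy_7 = 4
cz_7 = 6.5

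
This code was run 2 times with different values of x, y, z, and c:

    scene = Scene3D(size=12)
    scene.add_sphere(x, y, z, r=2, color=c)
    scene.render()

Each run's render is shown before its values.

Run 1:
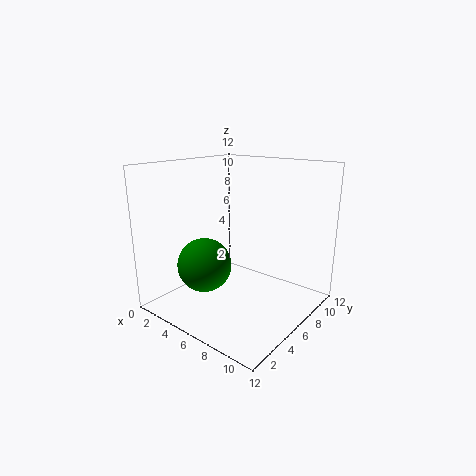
x = 6; y = 2; z = 5; c = 'green'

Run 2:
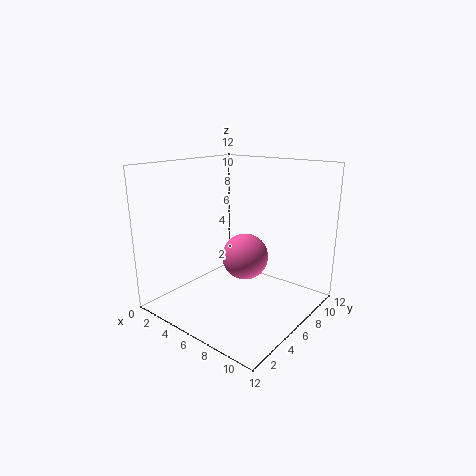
x = 6; y = 7; z = 4; c = 'hotpink'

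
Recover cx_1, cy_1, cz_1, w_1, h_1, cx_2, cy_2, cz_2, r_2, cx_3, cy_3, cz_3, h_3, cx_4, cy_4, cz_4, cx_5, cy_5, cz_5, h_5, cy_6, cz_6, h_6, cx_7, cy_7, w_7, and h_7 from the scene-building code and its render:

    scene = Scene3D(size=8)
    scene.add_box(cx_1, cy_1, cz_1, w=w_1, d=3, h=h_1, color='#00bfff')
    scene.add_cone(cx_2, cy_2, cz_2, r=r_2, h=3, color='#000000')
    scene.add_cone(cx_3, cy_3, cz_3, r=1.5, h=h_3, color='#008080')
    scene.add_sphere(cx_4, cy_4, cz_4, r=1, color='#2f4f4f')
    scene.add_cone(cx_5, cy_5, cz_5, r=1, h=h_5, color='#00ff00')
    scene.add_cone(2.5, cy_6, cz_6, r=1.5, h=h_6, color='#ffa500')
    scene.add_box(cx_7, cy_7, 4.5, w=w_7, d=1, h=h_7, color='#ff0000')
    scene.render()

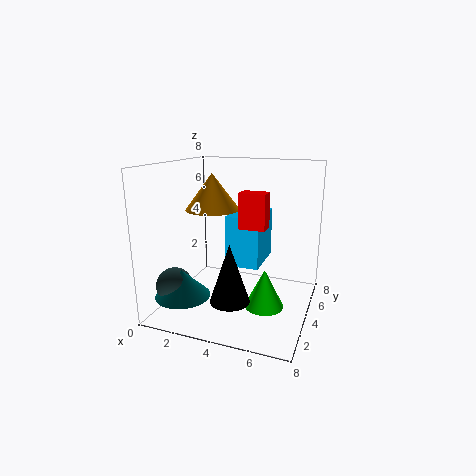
cx_1 = 3; cy_1 = 4.5; cz_1 = 2; w_1 = 2; h_1 = 3; cx_2 = 4.5; cy_2 = 1.5; cz_2 = 1.5; r_2 = 1; cx_3 = 1.5; cy_3 = 2; cz_3 = 1; h_3 = 1.5; cx_4 = 1; cy_4 = 2; cz_4 = 1.5; cx_5 = 6; cy_5 = 2.5; cz_5 = 1; h_5 = 2; cy_6 = 4; cz_6 = 5.5; h_6 = 2; cx_7 = 4; cy_7 = 4; w_7 = 1.5; h_7 = 2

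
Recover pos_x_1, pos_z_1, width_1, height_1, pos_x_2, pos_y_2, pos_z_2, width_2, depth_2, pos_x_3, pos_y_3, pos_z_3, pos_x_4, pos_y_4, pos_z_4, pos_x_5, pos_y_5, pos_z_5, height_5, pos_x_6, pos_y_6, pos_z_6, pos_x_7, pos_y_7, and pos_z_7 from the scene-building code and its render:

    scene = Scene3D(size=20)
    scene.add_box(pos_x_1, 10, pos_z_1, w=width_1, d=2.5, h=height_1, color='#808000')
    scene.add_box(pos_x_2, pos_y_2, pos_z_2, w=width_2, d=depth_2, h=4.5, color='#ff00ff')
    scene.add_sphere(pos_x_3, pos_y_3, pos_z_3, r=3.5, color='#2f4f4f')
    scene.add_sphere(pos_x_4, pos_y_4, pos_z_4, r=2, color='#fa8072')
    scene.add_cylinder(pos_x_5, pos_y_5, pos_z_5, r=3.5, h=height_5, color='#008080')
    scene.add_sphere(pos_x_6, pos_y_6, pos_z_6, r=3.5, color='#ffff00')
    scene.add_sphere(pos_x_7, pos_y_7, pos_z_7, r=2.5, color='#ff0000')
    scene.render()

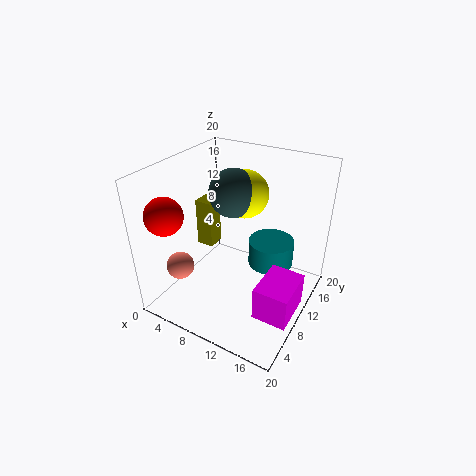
pos_x_1 = 3, pos_z_1 = 7, width_1 = 2.5, height_1 = 7, pos_x_2 = 15.5, pos_y_2 = 4, pos_z_2 = 3, width_2 = 4.5, depth_2 = 6, pos_x_3 = 7.5, pos_y_3 = 13, pos_z_3 = 15, pos_x_4 = 2.5, pos_y_4 = 6, pos_z_4 = 5, pos_x_5 = 12.5, pos_y_5 = 16, pos_z_5 = 3, height_5 = 4, pos_x_6 = 8.5, pos_y_6 = 14.5, pos_z_6 = 14.5, pos_x_7 = 3, pos_y_7 = 3.5, pos_z_7 = 14.5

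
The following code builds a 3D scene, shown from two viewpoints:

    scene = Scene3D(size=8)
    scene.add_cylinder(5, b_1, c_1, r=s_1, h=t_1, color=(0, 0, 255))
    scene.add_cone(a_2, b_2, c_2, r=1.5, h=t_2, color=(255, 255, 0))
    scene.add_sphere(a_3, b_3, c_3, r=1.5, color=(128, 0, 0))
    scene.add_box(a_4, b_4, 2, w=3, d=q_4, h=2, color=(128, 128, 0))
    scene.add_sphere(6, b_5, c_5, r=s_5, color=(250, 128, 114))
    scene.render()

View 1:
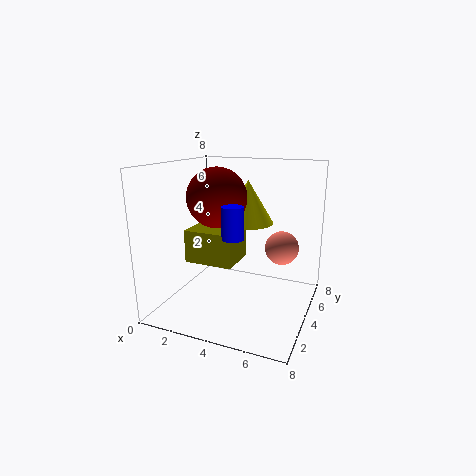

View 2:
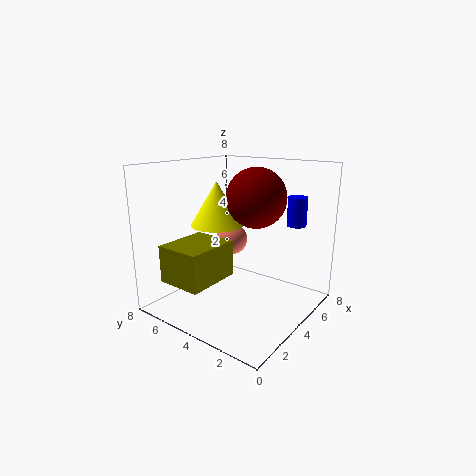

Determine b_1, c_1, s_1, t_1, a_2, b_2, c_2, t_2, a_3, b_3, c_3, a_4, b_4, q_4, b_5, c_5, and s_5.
b_1 = 1, c_1 = 5, s_1 = 0.5, t_1 = 1.5, a_2 = 4, b_2 = 5.5, c_2 = 4.5, t_2 = 2.5, a_3 = 3.5, b_3 = 2.5, c_3 = 6.5, a_4 = 0.5, b_4 = 4, q_4 = 2.5, b_5 = 6, c_5 = 3, s_5 = 1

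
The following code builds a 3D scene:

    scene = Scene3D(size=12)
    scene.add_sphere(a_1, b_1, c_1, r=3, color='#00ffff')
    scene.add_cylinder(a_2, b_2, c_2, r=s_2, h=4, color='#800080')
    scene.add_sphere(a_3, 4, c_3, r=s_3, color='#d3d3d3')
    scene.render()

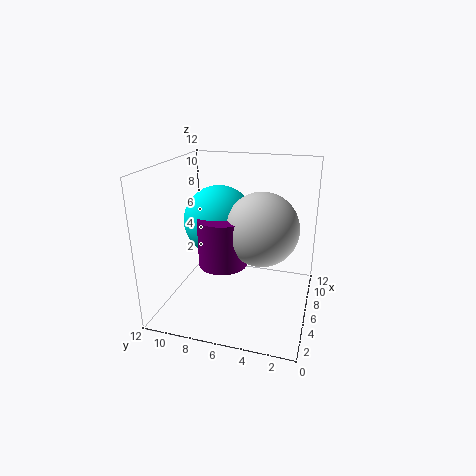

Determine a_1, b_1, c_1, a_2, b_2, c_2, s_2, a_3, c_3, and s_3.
a_1 = 7
b_1 = 8
c_1 = 7
a_2 = 5
b_2 = 7
c_2 = 4
s_2 = 2
a_3 = 6
c_3 = 7
s_3 = 3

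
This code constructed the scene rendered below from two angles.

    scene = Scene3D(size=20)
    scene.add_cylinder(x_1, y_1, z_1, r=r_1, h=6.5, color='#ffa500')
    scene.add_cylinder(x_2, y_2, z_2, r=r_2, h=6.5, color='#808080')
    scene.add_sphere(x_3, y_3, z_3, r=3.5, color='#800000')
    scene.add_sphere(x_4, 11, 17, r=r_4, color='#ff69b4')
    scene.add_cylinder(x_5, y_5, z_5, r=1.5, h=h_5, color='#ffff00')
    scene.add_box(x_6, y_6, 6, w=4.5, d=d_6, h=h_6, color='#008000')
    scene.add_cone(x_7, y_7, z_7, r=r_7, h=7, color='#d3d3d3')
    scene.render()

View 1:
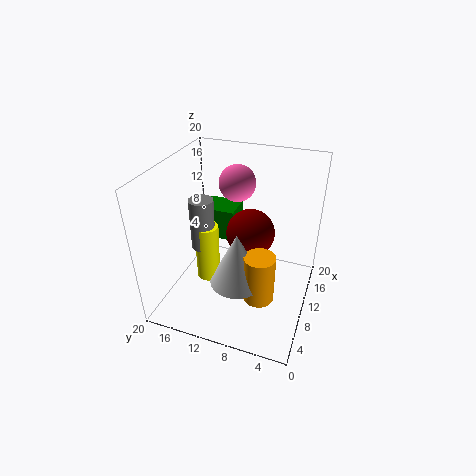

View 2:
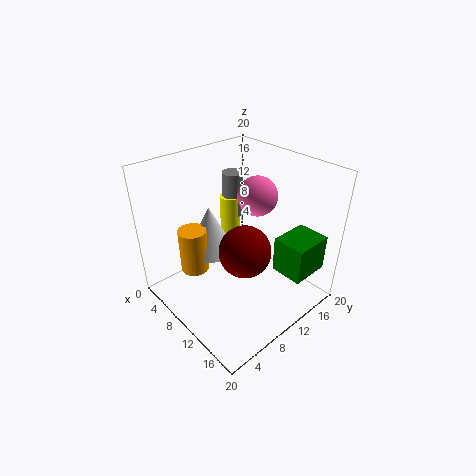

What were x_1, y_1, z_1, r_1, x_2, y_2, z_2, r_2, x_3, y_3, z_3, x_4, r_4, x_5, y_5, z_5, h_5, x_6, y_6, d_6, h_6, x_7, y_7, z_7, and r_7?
x_1 = 5.5, y_1 = 5.5, z_1 = 4.5, r_1 = 2, x_2 = 5.5, y_2 = 13, z_2 = 11, r_2 = 1.5, x_3 = 12.5, y_3 = 9, z_3 = 9.5, x_4 = 12.5, r_4 = 2.5, x_5 = 5.5, y_5 = 12.5, z_5 = 6.5, h_5 = 7.5, x_6 = 14.5, y_6 = 12.5, d_6 = 5.5, h_6 = 5, x_7 = 5.5, y_7 = 8.5, z_7 = 6.5, r_7 = 3.5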